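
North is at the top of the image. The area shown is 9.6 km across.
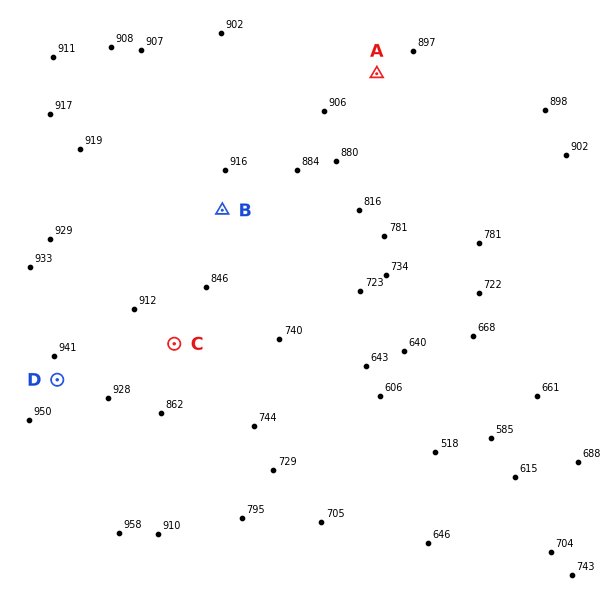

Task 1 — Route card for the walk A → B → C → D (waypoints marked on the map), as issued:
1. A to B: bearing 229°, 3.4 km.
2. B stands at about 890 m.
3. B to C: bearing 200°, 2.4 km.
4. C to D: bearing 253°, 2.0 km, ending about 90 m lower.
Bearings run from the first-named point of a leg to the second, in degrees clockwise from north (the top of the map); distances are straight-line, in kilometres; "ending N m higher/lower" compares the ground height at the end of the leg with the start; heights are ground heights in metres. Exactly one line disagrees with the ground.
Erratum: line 4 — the sense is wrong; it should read higher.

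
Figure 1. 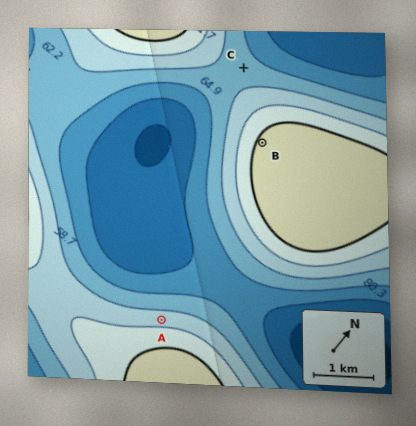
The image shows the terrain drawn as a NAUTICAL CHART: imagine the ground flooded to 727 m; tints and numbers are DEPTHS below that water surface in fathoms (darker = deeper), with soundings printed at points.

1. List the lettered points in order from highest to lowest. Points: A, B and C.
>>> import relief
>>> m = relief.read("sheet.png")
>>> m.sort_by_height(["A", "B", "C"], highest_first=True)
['B', 'A', 'C']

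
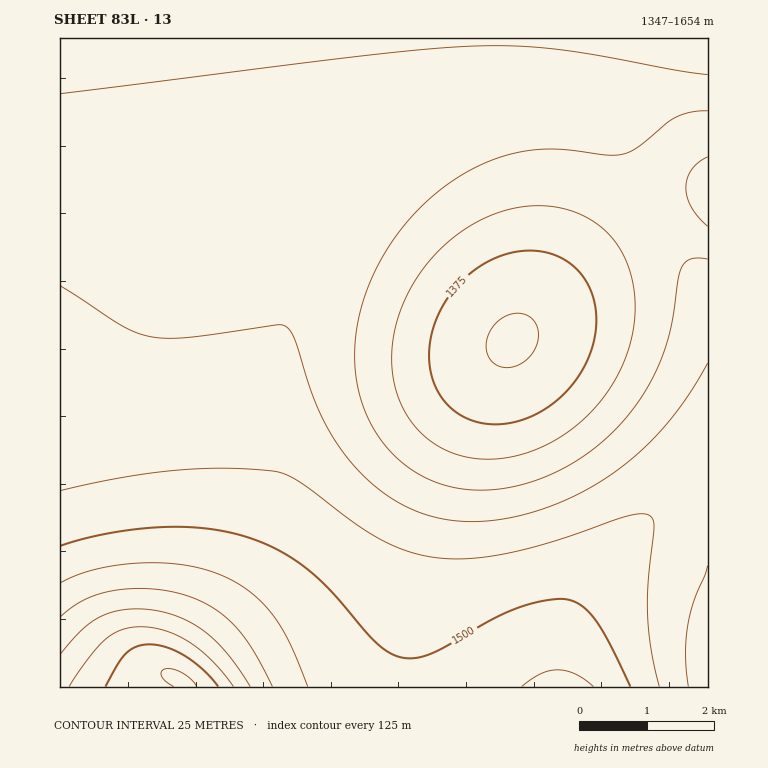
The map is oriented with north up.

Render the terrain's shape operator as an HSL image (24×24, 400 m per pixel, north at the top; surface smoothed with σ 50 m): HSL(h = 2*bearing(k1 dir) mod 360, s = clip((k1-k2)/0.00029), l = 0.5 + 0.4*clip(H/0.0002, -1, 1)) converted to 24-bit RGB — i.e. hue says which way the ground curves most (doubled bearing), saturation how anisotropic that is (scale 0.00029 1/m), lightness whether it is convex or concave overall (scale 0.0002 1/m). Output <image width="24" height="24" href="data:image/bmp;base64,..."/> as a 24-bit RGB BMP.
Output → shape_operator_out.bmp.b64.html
<image width="24" height="24" href="data:image/bmp;base64,Qk32BgAAAAAAADYAAAAoAAAAGAAAABgAAAABABgAAAAAAMAGAAATCwAAEwsAAAAAAAAAAAAAiX+VqXqgx2/Pnbb0zP/7geLjpit3kz6AiVqKe2iFdW+Ec3ODdHeDdXuDdICEc4eGcYx/dpZvnKhsqZ5noYJllW1mimlsgWxyeIaQfZSnjtHRmuW6yKVcsC1Dn0BvlFiHiGaMfG2Id3GFdXSEdXiDdnyDdoGEdYaCdIl8eo9zoKBwoZFrnX5plW9pjGtthGxza6GQbrWOd71tt6RWsVBCqEthnVp+lGaLi2yOgXCJe3OGeHWEd3iEd32Gd4CIeIWIeId/fIl3mZJ0nIhwmnttlG9sjm1xh252YqNzbaZgmqNaoX1WoGNZnWBpmGd8kmyGjXCLhnKJfnWHdnyNc4KVcoGYc32ZdnqYfHqVh36RlXt7moB0mHdxlG9xkG93jnF0aZZjfpRhkpJhk4BilHRllGtpkm11j3B+i3KEiHaIeoaOdYuUcoeWcIOWcX2Wc3iWe3eViXqVmXqZp3eNn3N9lHJ4kXF9pat0dYxof4tniYtojIVpjX1sjXZujHBwi3J4iXV+f4uDeo+LdZCRcYuSboWSbn6ScHeRd3ORhXaSlHaWoXWTr3KRpHKJk3SDwMN2eYZufodtg4dtiIZuiIFwiHxxiHhzh3V1i4d6fo97eI5/dI6GcI6NbYeNbX+MbneLcnGLgHONj3ORl3OPpnKPsXGRpXONzbp4e4RzfYRygIVyhIVyhYNzhn90hXx1hnt3i5N4gZJ3dY91cYx6bomAbIeGa4CFbHiEb3GDenGFiXKKkXKImHKGpnKJr3OP0516fYN1fYN1f4N1gYN1g4N2g4F3g393iIR4j5h1hpRzepBxb4pwbYZ2aoJ7aX9+anl9bHJ8c3B9gXGCinGAknF9mXJ7onN+zIB4fIRwe4NzfIN2foJ3gIJ4goF5goB5i4p4lJp0jJZygZBwdYlubINtaX5yaHt1aHh4anN3bnB2eXF5gXF3i3F1lHFymnRzqnpzbotkbodudYR2eYF5foF7gIF7gYB7jIp5m5p0lJdxiZFvfYlucYFsaXtrZ3duZnVwZ3Nya3Jyc3BwenJxhHRwj3dwl3tynH90XZ2AapGKdIeHeoGBfX99f4B9gIB9iod6nJR0mJRykpFwhopueYFtbnpraHVrZXNtZXFtZ3FtbHJtdndvgHtwin9wk4NxmYZzXYywZnaYcnSIe3qBfn5/f39+gIB+hYN8nI52moxzlIlxi4VvgoFvdXltanRrZ3FsZXFtZXFsaHNrbndren5uh4dvkItxl490c1amf2WQgXKFgHqBf35+gH9+gIB+gYB+mod4nIV0l4Jyj35whXpwe3ZwcXNvanFvZnJvZXNvZnVtaXlrcn9sfYduiI9xj5Z2kFV/h2h9gnZ+gHx+f39+f4B/f4B/gIB/kIF7nn92mntzk3ZyinNxgHFzd3F1bnB0aXJ0Z3Z0Z3hyaHxva4Fscoltd5Rwd6F5h2Vtg3V5gHx9gH5+f39/f4B/f4B/f4B/g39+nXp3nHV1l3N3kHJ5h3J8f3F+c296bHF5aXZ6aHx6aYB3aodzapRybKh5b8CQgnh4gH19gH9/f39/f4B/f4B/f4B/f4B/f4B/jnt9nnZ9m3R/lnOCj3KFiHGIenCDbm6AbHWAa36CaoaAaZB7ZqV3Y8B4XtJ7gH9+gH9/f39/f4B/f4B/f4B/f4B/f4B/f4B/gX9/lnqCnnaHm3SKlnOOj3KRgXGMdG+IbnSHbX6IbYyKa5l+ZbBsZsVYccM8f39/f39/f39/f4B/f4B/f4B/f4B/f4B/f4B/f4B/gn+AmHmJnnaRm3WWk3OXh3KTenGQcHKPcH6OcpGQcpl9fqlporRRnXU1f39/f39/f4B/f4B/f4B/f4B/f4B/f4B/f4B/f4B/f4B/gn+AlHqOnXealnabi3WYgHSWdXOUdH2TeIuRfZGCmZh2o25doUVlf39/f39/f4B/f4B/f4B/f4B/f4B/f4B/f4B/f4B/f4B/f4B/gH+Ain2Kk3mYjnebhHeZe3aYeHuWfISTg4aPk4CPoG6ZnVuvf39/f4B/f4B/f4B/f4B/f4B/f4B/f4B/f4B/f4B/f4B/f4B/f4B/f4B/gH+BhH2Ig3uPf3qTe3uUfYCSgX+PjHuRjHOafHClf4B/f4B/f4B/f4B/f4B/f4B/f4B/f4B/f4B/f4B/f4B/f4B/f4B/f4B/f4B/f4CAf4CAf4GBf4GCgIGDf3+Gfn2LenuReH6Xf4B/f4B/f4B/f4B/f4B/f4B/f4B/f4B/f4B/f4B/f4B/f4B/f4B/f4B/f4CAf4CAf4GAf4KBfoSDfoWGfYaIfIaMeoeQeYaT"/>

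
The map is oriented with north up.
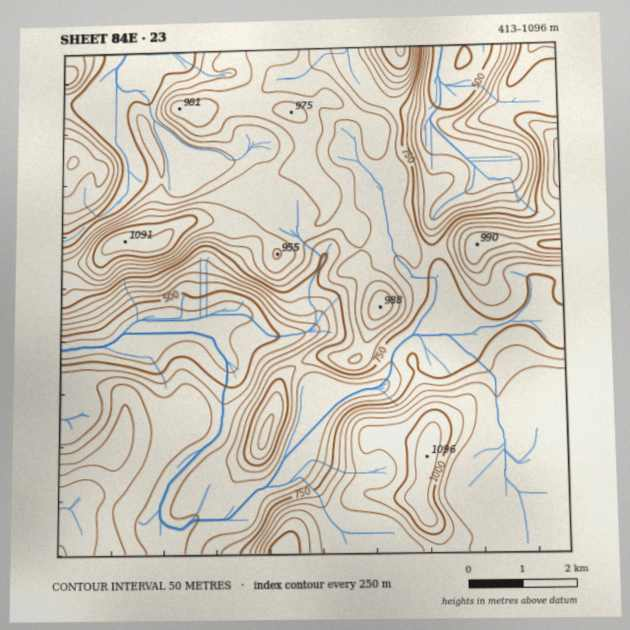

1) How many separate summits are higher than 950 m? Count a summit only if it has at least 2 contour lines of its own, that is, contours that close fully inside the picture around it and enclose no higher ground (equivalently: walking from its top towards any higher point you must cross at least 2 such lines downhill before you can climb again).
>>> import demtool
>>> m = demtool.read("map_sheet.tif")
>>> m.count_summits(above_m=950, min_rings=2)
3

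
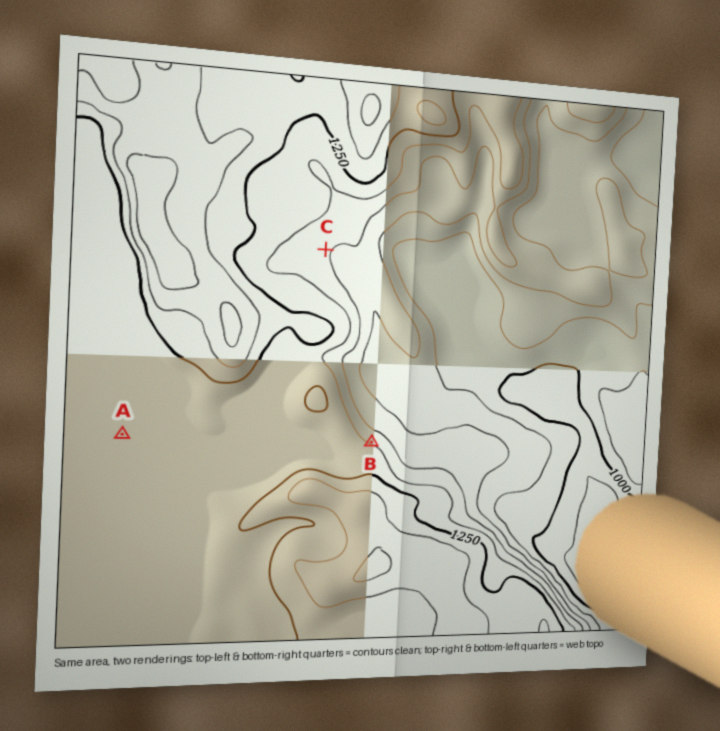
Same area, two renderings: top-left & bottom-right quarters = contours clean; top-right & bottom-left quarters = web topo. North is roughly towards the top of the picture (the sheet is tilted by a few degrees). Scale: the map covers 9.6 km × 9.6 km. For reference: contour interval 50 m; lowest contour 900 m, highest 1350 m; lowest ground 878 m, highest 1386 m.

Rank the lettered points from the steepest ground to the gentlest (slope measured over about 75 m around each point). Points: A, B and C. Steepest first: B C A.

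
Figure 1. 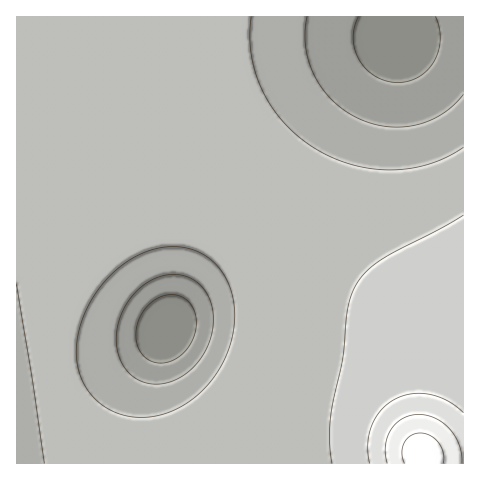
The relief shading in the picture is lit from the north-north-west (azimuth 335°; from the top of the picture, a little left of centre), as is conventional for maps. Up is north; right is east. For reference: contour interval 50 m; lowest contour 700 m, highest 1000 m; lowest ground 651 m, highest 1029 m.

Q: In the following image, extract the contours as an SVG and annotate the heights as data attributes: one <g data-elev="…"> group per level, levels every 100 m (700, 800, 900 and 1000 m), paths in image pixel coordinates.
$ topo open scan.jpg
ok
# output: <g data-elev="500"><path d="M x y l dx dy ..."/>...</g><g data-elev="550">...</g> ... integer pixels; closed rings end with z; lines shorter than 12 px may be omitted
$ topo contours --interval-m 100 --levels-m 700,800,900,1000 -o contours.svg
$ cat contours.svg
<g data-elev="700"><path d="M160 363l-12-3-8-9-4-12 1-14 6-13 10-11 12-6 13 0 9 5 6 8 3 12-1 13-5 11-9 11-10 6z"/><path d="M436 17l3 10 1 12-1 11-5 11-7 9-8 7-10 4-11 2-12-2-10-4-9-8-7-8-5-11-2-11 1-12 4-10"/></g><g data-elev="800"><path d="M132 417l-15-4-14-7-11-10-9-13-5-15-2-15 2-17 5-17 8-18 12-17 13-14 15-11 16-8 17-4 16 0 15 3 12 7 10 9 8 11 6 13 3 15 1 15-2 15-5 16-7 16-10 13-10 12-13 10-14 8-14 5-14 2z"/><path d="M17 284l27 179"/><path d="M463 147l-16 10-17 7-19 4-20 2-20-1-20-5-18-6-18-10-16-11-15-14-12-15-9-17-7-17-5-19-1-19 1-19"/></g><g data-elev="900"><path d="M463 413l-16-12-17-7-19 0-16 5-14 12-9 15-4 19 2 18"/></g><g data-elev="1000"><path d="M443 463l0-10-5-11-8-7-10-2-9 3-7 6-2 11 2 10"/></g>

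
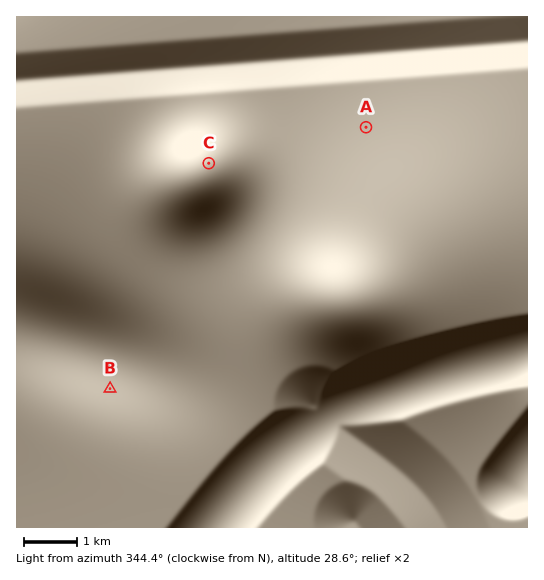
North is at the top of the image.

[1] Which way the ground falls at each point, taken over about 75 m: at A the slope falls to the N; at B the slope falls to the N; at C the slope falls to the NE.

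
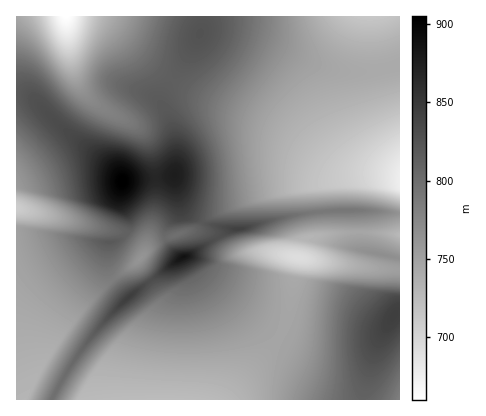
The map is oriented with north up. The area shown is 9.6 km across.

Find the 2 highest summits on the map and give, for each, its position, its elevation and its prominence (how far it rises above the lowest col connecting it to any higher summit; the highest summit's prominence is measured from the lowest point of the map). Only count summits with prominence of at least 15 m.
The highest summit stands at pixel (122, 182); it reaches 905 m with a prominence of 245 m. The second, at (184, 256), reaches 887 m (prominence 67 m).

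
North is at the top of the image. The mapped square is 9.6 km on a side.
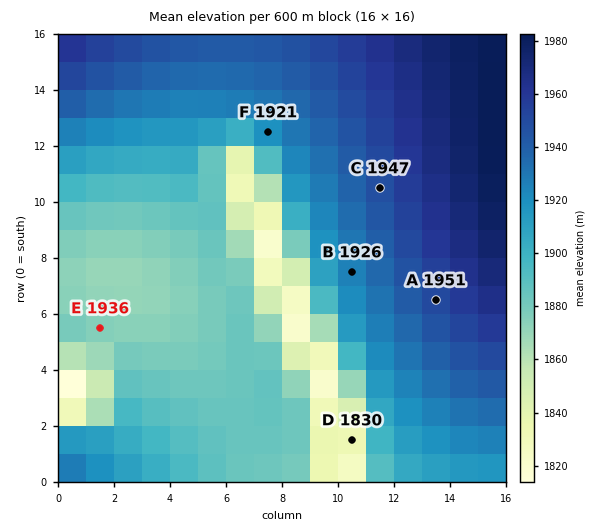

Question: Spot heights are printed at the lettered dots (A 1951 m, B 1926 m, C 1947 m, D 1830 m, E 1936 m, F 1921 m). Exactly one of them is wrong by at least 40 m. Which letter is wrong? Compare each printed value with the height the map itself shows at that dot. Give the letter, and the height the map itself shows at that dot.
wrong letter E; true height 1876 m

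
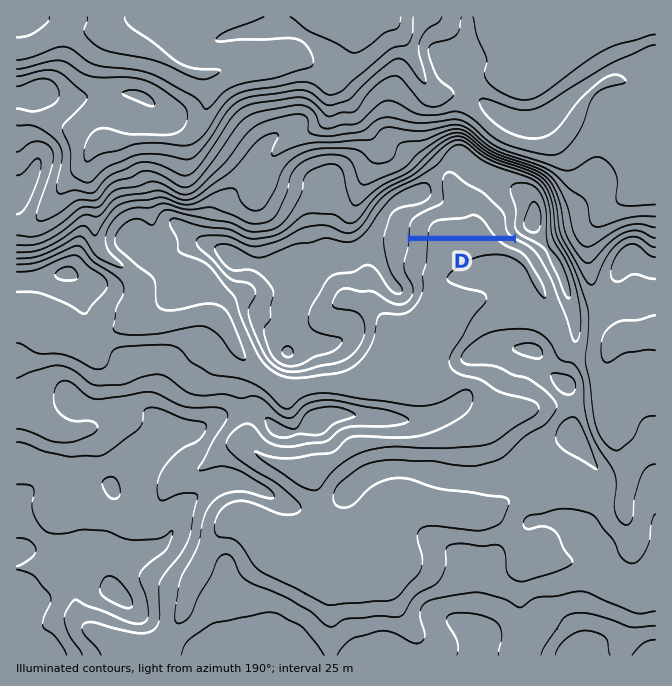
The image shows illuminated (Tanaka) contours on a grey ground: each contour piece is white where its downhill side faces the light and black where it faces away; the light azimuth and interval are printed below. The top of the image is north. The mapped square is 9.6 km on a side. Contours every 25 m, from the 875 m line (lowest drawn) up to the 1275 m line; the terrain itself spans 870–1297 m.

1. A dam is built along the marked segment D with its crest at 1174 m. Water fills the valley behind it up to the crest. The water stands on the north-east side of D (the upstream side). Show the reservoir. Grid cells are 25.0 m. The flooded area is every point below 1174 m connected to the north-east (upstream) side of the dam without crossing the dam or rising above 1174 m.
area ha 82.7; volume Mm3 13.63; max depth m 29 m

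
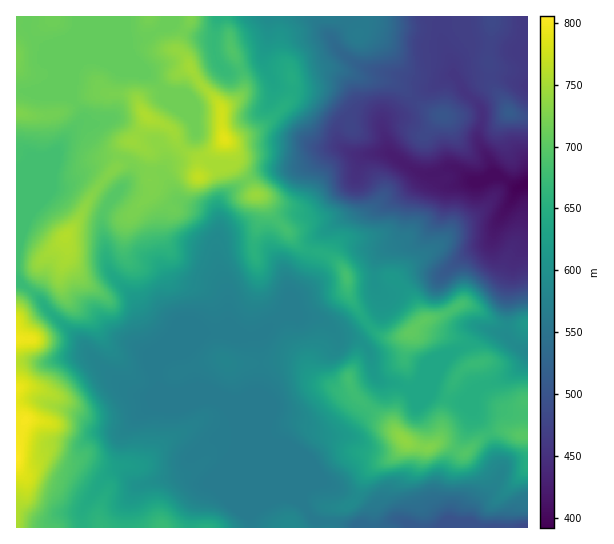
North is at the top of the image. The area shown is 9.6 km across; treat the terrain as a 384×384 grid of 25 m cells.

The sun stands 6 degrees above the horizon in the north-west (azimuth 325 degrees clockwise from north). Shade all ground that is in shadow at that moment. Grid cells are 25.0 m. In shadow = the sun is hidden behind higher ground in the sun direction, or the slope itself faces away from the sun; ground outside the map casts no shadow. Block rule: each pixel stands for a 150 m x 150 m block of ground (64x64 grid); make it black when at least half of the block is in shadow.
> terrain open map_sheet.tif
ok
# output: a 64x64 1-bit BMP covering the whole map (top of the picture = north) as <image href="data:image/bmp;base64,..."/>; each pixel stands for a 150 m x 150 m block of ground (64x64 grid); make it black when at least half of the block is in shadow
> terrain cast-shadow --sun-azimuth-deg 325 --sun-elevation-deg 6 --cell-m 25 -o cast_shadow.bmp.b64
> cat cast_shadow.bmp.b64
<image width="64" height="64" href="data:image/bmp;base64,Qk0+AgAAAAAAAD4AAAAoAAAAQAAAAEAAAAABAAEAAAAAAAACAAATCwAAEwsAAAIAAAAAAAAA////AAAAAAB4AAAAAHD//34AAAAA9///fwAAAAAz//4/AAAAAB///z+AAAAAH//7P8AAAAAP//sewAAAAA///R5gAAAAB//8D4AAAAAB/v4HgAAAAABMfweQAAAAAAA/B/AAAAAAAAAH8AAAAAAAAAHgAAAAAAAAAYAAAAAAAAAAAAAAAAAAAAAAAAAAAAAAAAAAAAAAAAAAAAAAAAAAAB8AAAAAAAAAfwAAAAAAOAD/IAAAAAB8AP9hAAAAAHwAH/8AAAAAHAAB/wAAAAAB8AP+AAAAAAfwA/4AAAAAA+AAfAAAAAABgADAAAAAEAAAAMDAAYAwAAAAAcABwDAAAAAwzAGAABgAAHAfgcAAHgAAYA/BwAAPAADgB8DAAAeAAGMP4AAAA4AAY5/wAAABgABhH/AAAAAAAGAP84AAAAAAYAP3wAAAAABgA+eAAAAAADAD4AAAAAAAGAPwAAAAAAAMAfjgAAAAAAAAH/jAAAAAAAAP/+AcAAAAAAf/4BwAAAAAM//wDAAAAAAH/8AAwwAAAAH/wADHAAAAGP/AAMcAAAA+f8AAAAAAAB4/4AAAAAAADh/sAAAAAAAGB/wAAAAAAAAA4AAAAAAAAAAAAAAAAAAAAAwAAAAAAAAAHAAAAAAAAAAAAAAAAAAAAAAAAAAAAwAAAIAAAAADAAAAAAAAAAEAAAAAAA=="/>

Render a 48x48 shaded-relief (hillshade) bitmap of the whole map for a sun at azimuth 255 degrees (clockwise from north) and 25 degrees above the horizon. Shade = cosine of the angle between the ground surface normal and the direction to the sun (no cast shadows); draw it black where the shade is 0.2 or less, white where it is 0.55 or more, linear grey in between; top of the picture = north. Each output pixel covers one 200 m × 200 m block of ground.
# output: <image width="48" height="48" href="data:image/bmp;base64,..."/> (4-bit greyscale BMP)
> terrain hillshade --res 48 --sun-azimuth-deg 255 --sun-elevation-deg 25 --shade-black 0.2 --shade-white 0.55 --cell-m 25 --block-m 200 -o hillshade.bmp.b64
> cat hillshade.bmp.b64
<image width="48" height="48" href="data:image/bmp;base64,Qk32BAAAAAAAAHYAAAAoAAAAMAAAADAAAAABAAQAAAAAAIAEAAATCwAAEwsAABAAAAAAAAAAAAAAABEREQAiIiIAMzMzAERERABVVVUAZmZmAHd3dwCIiIgAmZmZAKqqqgC7u7sAzMzMAN3d3QDu7u4A////AEZ4Z5qImqlmd1NIqql4qpmqmKuZqry7qmZnd5mHiqhUZ2Z5qqmKu6iZibuYq83Ku4ZWd4mHiqdVeIiaqpmrqqqJmaqZq83KmZZGdnmGeZdniZmqqqmqqrypqqmru8u7qZZFd2eHeYh4mZqqqqqqq97Jm8qb26mc3nZVZ3Z4mYd5mZmqqqqqve7cusya3IZ7/1ZlV3VXiId5mZmaqqqr3tzN7Lupu3Rr/2Z2RWQ2mYiJmZmaqqq83cvO/8qYiYV97neHQ0NHmZmZmZmaqqvMu7zv/YaIZomsy4iHQjNHiZmZmZmaqqu7vM3/2UaZZoq7qodlREI2iZmaqZmaqqu83e3Lpke6d5u7qnZ4dBA3iZmZqZmqqqvN7tyoh2i6iKu6qneHQAFomZqqqqqqqrzd7cp2iYmrqZqqqnZUEASJmZqqqqqpqr3d3LhGq6qruZmZmVRDEDeamZqqqqqZqrzLq7dIzKiby5mXd1QzI2mqmJqqqqqZmry5irlq7aeau6l1RIdBJYuoiZqqqqmZmrupibqc/rmJqqlkVpcgBauYiZmaqqmZqqqpmavf/bmHiIZWmnQAObqImZmZqqqqqqqqmr3szbmHZmeJvCAEvJiYeYiZqqqqqamqq9+4nNuHZoh2qwBN6nmmWIiaqqqqqZmrzvx2m8t3mXMDihO/yJpzWImZmZmrqYms7+hHqrc3yjADiZzuqZY0mYmZmZq8uHm879ZIqoQnySAVif7cqWJJuYiIiZrOx3rM39U4qWM3qDFHmf67qEJ8uImXeJvvtnvc3ZNHmHVWd1Romf7KpzOcmJqWaJvvp5zbuWRniIh3VVWJme3LpzSsmZl1aJzuqbyYiGZ3iIiIU0aKqczcp0a8qZmGZ5z/uspmeIdneId4YzWKqbvMuFe8qZqXZYz/y6dmZmZnd3dXdUV5qqq7unerqZqoZH3/ynZ2VERnd3dVdmd4qqqrvKeLupmYdp7+t1REIjV4dmZWd3iImqqqvLl6u6mbqIztkwA0ISabhVZ4iImYiaqqu7uZu6mt2YmpUAFWQjerhVeZmJqZmaqqu7u5qqq8uZqFEANmZFeZdnmpmqmrqZmqu7uqq6qruqqVEBNWZmeYibypq6isqaqqu7u7upqqm8tzIRJFZomYm9ypqojLmaqqq6q8qZqojPpCIRJXZ6qHnNypqHrKqqqpmqqru6qGjegzRDNnV6l3rMu7p3rcqqmZmaqr3ZdnrecjV3VVRol4q7zLl2nuqImZmaqr23eJrtczSJhURGiJq7u6hmrshZmZmrqquXiqzZVUNpl0RFiZq6mZh5zJdpmaqqqZmZq7yTWGNqp0RWiZmZiZibuoiJmZqqmZmazLkzimR7pTVniIiZiJmrqZmYmZqqmaqrvLYmqlWbhEZmiZmYiZmrqYmYmaqqqqqru5Q4uDWadVVpuph2eZqqqYmYmaqqqqqrunVZtjWJdmaMyohleZqqqZmZqqmaqqqqqZdplTaJh2esuYdVeJqqupiJqqmaqqq6mqhGdEeJh4mqqYdVeZqquoiA=="/>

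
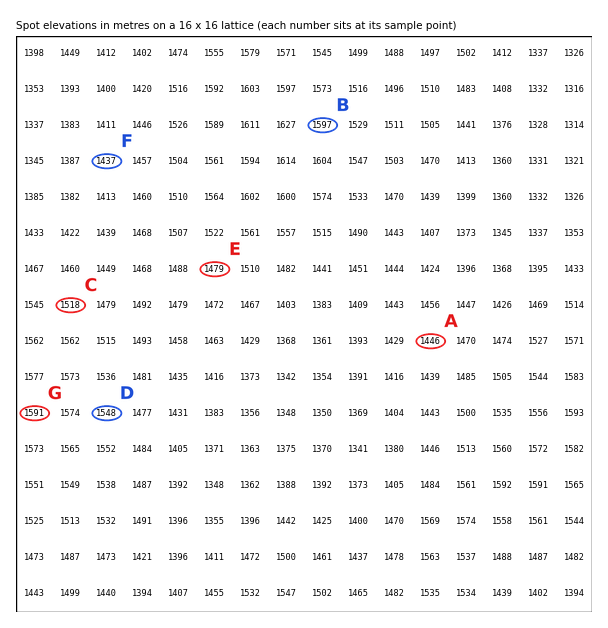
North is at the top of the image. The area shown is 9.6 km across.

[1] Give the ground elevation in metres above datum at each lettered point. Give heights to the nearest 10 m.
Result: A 1450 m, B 1600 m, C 1520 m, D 1550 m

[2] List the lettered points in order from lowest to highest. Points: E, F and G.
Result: F E G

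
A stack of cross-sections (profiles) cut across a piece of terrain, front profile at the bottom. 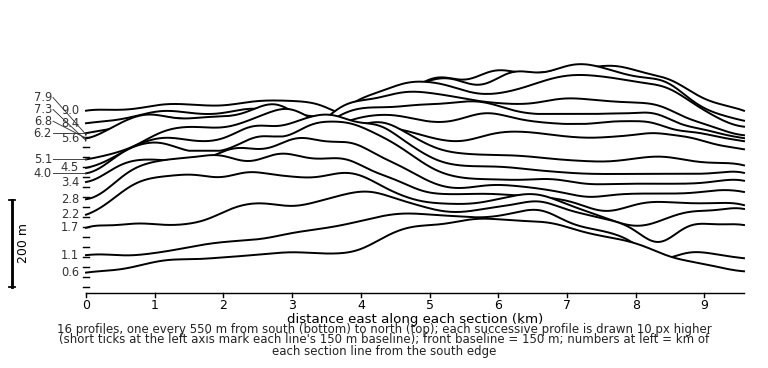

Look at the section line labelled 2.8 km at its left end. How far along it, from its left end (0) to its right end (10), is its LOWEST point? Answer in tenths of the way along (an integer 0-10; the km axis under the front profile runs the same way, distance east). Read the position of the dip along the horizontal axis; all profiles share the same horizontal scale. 8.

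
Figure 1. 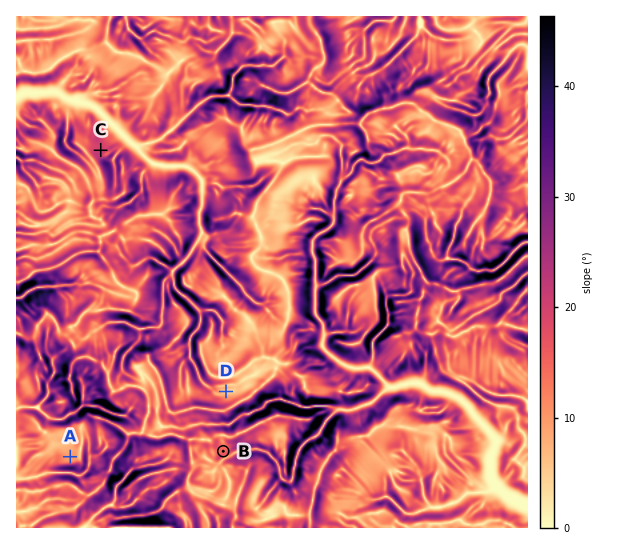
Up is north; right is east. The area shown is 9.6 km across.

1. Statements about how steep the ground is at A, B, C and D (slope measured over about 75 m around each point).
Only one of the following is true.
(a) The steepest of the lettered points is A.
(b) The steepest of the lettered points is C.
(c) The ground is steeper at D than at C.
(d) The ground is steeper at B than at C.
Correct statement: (b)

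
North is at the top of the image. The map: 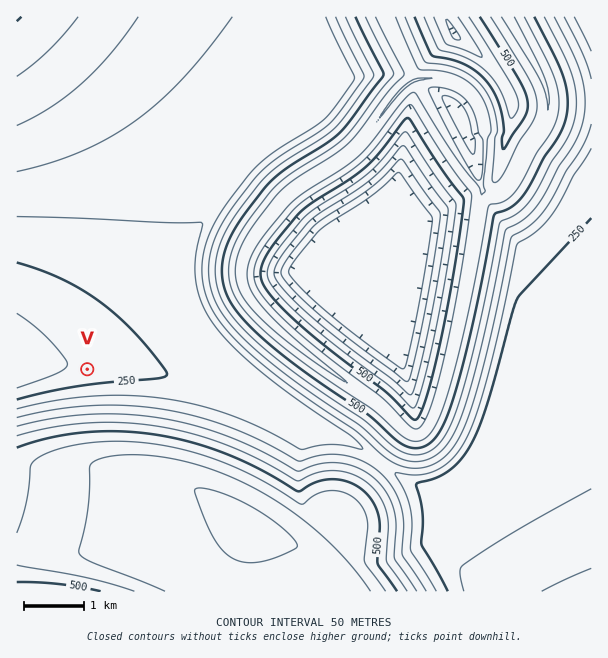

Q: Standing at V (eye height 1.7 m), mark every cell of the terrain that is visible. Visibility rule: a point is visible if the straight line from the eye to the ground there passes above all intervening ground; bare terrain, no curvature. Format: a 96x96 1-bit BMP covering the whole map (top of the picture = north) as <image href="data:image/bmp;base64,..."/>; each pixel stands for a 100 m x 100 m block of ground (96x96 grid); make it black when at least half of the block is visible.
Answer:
<image width="96" height="96" href="data:image/bmp;base64,Qk2+BAAAAAAAAD4AAAAoAAAAYAAAAGAAAAABAAEAAAAAAIAEAAATCwAAEwsAAAIAAAAAAAAA////AAAAAAAAAAAAAAAAAAAAAAAAAAAAAAAAAAAAAAAAAAAAAAAAAAAAAAAAAAAAAAAAAAAAAAAAAAAAAAAAAAAAAAAAAAAAAAAAAAAAAAAAAAAAAAAAAAAAAAAAAAAAAAAAAAAAAAAAAAAAAAAAAAAAAAAAAAAAAAAAAAAAAAAAAAAAAAAAAAAAAAAAAAAAAAAAAAAAAAAAAAAAAAAAAAAAAAAAAAAAAAAAAAAAAAAAAAAAAAAAAAAAAAAAAAAAAAAAAAAAAAAAAAAAAAAAAAAAAAAAAAAAAAAAAAAAAAAAAAAAAAAAAAAAAAAAAAAAAAAAAAAAAAAAAAAAAAAAAAAAAAAAAAAAAAAAAAAAAAAAAAAAAAAAAAAAAAAAAAAAAAAAAAAAAAAAAAAAAAAAA4AAAAAAH//AAAAAB8AAAAD////gAAAAH4AAAAD////gAAAAPwAAAAD////gAAAA/gAAAAD////AAAAD/AAAAAD///+AAAAP+AAAAAD///8AAAA/8AAAAAD///4AAAD/wAAAAAD///gAAAP/gAAAAAA///AAAA//AAAAAAAP/8AAAB/8AAAAAAAB/wAAAH/4AAAAAAAB//AAAP/gAAAAAAD///gAA//AAAAAAAD///gAB/+AAAAAAAD///AAD/8AAAAAAAD///AAH/wAAAAAAAD///AAP/gAAAAAAAD///AAf/AAAAAAAAD//+AAf+AAAAAAAAD//+AA/8AAAAAAAAD//+AB/4AAAAAAAAD//+AB/wAAAAAAAAD//+AD/gAAAAAAAAD//+AD/gAAAAAAAAD//+AD/AAAAAAAAAD//+AD/AAAAAAAAAD//+AD/AAAAAAAAAD//8AD/AAAAAAAAAD//8AD/AAAAAAAAAD//8AD/AAAAAAAAAD//8AD/AAAAAAAAAD//8AB/AAAAAAAAAD//8AB/gAAAAAAAAD//8AB/gAAAAAAAAD//8AA/wAAAAAAAAD//8AA/wAAAAAAAAD//4AAfAAAAAAAAAD//4AAOAAAAAAAAAD//4AAEAAAAAAAAAD//4AAAAAAAAAAAAD//4AAAAAAAAAAAAD//4AAAAAAAAAAAAD//4AAAAAAAAAAAAD//4AAAAAAAAAAAAD//wAAAAAAAAAAAAD//wAAAAAAAAAAAAD//wAAAAAAAAAAAAD//wAAAAAAAAAAAAD//wAAAAAAAAAAAAD//wAAAAAAAAAAAAD//wAAAAAAAAAAAAD//wAAAAAAAAAAAAD//wAAAAAAAAAAAAD//gAAAAAAAAAAAAD//gAAAAAAAAAAAAD//gAAAAAAAAAAAAD//gAAAAAAAAAAAAD//gAAAAAAAAAAAAD//gAAAAAAAAAAAAD//gAAAAAAAAAAAAD//gAAAAAAAAAAAAD//AAAAAAAAAAAAAD//AAAAAAAAAAAAAD//AAAAAAAAAAAAAD//AAAAAAAAAAAAAD//AAAAAAAAAAAAAD//AAAAAAAfAAAAAD/+AAAAAAA/gAAAAD/+AAAAAAA/AAAAAD/+AAAAAAB/AAAAAA="/>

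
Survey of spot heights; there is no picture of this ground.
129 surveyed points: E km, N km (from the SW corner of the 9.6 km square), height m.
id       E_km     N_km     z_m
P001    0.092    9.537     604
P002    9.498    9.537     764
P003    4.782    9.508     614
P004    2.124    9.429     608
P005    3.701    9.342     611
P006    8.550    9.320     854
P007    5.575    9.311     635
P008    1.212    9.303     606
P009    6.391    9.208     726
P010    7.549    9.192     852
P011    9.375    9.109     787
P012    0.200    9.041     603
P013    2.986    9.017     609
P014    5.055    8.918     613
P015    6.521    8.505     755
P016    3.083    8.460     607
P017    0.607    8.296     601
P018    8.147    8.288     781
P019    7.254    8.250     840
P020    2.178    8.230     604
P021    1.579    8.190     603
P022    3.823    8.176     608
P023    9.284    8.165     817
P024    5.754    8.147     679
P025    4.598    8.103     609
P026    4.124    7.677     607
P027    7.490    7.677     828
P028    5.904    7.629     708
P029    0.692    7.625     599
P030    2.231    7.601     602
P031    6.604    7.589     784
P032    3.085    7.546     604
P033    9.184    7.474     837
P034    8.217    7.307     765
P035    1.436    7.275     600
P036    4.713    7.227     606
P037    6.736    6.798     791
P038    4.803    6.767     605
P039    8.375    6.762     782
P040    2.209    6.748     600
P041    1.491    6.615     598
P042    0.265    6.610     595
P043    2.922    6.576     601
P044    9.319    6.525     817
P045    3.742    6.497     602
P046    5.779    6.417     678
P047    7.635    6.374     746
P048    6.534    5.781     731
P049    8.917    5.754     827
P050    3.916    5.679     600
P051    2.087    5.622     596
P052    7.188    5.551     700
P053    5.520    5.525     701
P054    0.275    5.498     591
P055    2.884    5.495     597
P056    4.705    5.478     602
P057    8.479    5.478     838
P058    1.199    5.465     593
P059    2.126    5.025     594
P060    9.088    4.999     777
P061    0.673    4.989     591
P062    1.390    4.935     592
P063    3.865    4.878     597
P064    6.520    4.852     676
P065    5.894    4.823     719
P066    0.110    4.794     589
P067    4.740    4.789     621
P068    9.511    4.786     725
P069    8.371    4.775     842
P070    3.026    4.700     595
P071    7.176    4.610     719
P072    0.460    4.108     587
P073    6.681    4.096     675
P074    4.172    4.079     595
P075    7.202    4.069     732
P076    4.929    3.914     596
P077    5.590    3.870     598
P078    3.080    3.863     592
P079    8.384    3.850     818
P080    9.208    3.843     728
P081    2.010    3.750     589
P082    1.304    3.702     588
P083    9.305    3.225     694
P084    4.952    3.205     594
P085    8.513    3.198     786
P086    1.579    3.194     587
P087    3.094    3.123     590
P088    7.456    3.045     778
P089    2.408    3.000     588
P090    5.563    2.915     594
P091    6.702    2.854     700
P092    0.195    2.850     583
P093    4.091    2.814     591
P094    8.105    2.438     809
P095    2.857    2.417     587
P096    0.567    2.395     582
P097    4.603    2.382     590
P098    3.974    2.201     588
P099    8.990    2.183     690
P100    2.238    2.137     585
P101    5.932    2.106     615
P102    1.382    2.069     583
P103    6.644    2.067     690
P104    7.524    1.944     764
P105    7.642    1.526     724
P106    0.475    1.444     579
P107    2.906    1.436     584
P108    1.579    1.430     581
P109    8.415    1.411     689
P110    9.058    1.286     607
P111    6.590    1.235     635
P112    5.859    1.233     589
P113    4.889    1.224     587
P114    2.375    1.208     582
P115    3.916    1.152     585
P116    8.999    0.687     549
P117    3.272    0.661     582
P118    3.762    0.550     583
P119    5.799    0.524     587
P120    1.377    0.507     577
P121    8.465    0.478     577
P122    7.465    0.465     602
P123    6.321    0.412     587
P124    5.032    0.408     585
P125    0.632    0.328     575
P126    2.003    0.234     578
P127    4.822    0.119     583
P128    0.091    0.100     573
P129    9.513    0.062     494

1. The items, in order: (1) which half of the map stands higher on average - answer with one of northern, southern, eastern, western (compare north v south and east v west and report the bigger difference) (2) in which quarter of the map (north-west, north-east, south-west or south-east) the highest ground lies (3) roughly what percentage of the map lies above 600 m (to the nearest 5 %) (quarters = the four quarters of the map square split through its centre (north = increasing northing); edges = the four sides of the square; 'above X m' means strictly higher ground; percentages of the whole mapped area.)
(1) The eastern half stands higher on average than the western half.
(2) Look to the north-east quarter for the highest ground.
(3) Roughly 55 % of the ground is higher than 600 m.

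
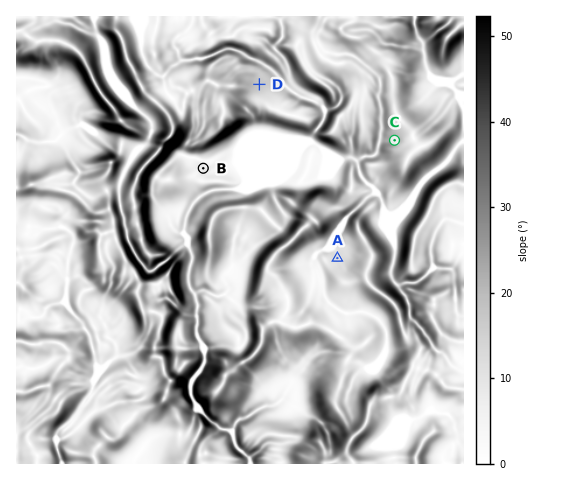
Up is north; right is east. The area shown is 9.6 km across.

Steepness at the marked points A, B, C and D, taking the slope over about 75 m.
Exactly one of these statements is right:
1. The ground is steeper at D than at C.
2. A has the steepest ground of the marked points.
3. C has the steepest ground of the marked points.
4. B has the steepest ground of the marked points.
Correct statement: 3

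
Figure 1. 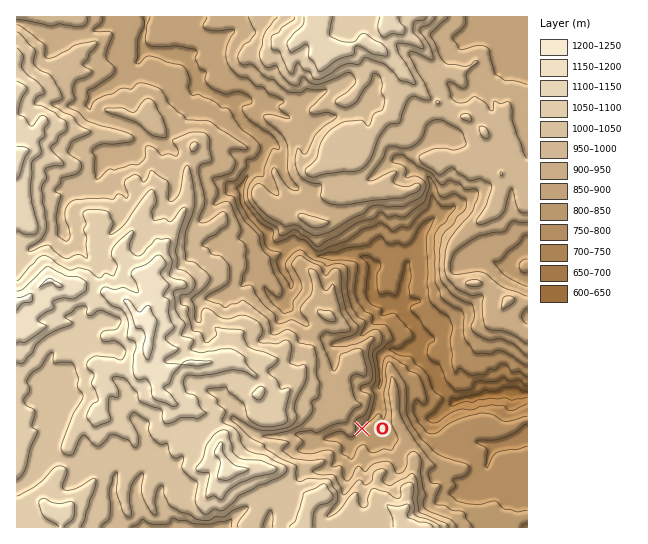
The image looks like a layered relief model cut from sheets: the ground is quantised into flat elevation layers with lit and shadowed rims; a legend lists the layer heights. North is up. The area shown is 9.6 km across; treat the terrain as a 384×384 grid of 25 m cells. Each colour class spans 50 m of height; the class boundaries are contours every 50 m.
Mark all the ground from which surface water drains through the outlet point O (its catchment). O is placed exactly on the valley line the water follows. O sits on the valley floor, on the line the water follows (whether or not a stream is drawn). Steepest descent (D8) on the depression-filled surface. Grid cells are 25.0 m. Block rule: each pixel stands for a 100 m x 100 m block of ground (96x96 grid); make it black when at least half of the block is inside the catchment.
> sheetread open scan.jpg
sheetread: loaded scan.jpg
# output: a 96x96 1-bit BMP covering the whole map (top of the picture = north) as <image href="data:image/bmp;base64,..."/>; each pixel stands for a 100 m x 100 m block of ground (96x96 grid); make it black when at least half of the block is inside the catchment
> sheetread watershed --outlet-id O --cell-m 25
<image width="96" height="96" href="data:image/bmp;base64,Qk2+BAAAAAAAAD4AAAAoAAAAYAAAAGAAAAABAAEAAAAAAIAEAAATCwAAEwsAAAIAAAAAAAAA////AAAAAAAAAAAAAAAD+AAAAAAAAAAAAAAD/AAAAAAAAAAAAAAD/AAAAAAAAAAAAAAB/gAAAAAAAAAAAAAB/gAAAAAAAAAAAAAB/gAAAAAAAAAAAAAP/wAAAAAAAAAAAAA//wAAAAAAAAAAAAA//wAAAAAAAAAAAAB//wAAAAAAAAAAAAD//wAAAAAAAAAAAP///wAAAAAAAAAAAf///4AAAAAAAAAAA////4AAAAAAAAAAA////4AAAAAAAAAAA////4AAAAAAAAAAA////8AAAAAAAAAAA////8AAAAAAAAAAB////4AAAAAAAAAAB////AAAAAAAAAAAB///+AAAAAAAAAAAH/wPAAAAAAAAAAAA//wAAAAAAAAAAAAH//wAAAAAAAAAAAAP//wAAAAAAAAAAAA///wAAAAAAAAAAAA///wAAAAAAAAAAAA///wAAAAAAAAAAAA///gAAAAAAAAAAAAH//AAAAAAAAAAAAAD/8AAAAAAAAAAAAAAAgAAAAAAAAAAAAAAAAAAAAAAAAAAAAAAAAAAAAAAAAAAAAAAAAAAAAAAAAAAAAAAAAAAAAAAAAAAAAAAAAAAAAAAAAAAAAAAAAAAAAAAAAAAAAAAAAAAAAAAAAAAAAAAAAAAAAAAAAAAAAAAAAAAAAAAAAAAAAAAAAAAAAAAAAAAAAAAAAAAAAAAAAAAAAAAAAAAAAAAAAAAAAAAAAAAAAAAAAAAAAAAAAAAAAAAAAAAAAAAAAAAAAAAAAAAAAAAAAAAAAAAAAAAAAAAAAAAAAAAAAAAAAAAAAAAAAAAAAAAAAAAAAAAAAAAAAAAAAAAAAAAAAAAAAAAAAAAAAAAAAAAAAAAAAAAAAAAAAAAAAAAAAAAAAAAAAAAAAAAAAAAAAAAAAAAAAAAAAAAAAAAAAAAAAAAAAAAAAAAAAAAAAAAAAAAAAAAAAAAAAAAAAAAAAAAAAAAAAAAAAAAAAAAAAAAAAAAAAAAAAAAAAAAAAAAAAAAAAAAAAAAAAAAAAAAAAAAAAAAAAAAAAAAAAAAAAAAAAAAAAAAAAAAAAAAAAAAAAAAAAAAAAAAAAAAAAAAAAAAAAAAAAAAAAAAAAAAAAAAAAAAAAAAAAAAAAAAAAAAAAAAAAAAAAAAAAAAAAAAAAAAAAAAAAAAAAAAAAAAAAAAAAAAAAAAAAAAAAAAAAAAAAAAAAAAAAAAAAAAAAAAAAAAAAAAAAAAAAAAAAAAAAAAAAAAAAAAAAAAAAAAAAAAAAAAAAAAAAAAAAAAAAAAAAAAAAAAAAAAAAAAAAAAAAAAAAAAAAAAAAAAAAAAAAAAAAAAAAAAAAAAAAAAAAAAAAAAAAAAAAAAAAAAAAAAAAAAAAAAAAAAAAAAAAAAAAAAAAAAAAAAAAAAAAAAAAAAAAAAAAAAAAAAAAAAAAAAAAAAAAAAAAAAAAAAAAAAAAAAAAAAAAAAAAAAAAAAAAAAAAAAAAAAAAAAAAAAAAAAAAAAAAAAAAAAAAAAAAAAAAAAAAAAAAAAAAAAAAAAAAAAAAAAAAAAAAA="/>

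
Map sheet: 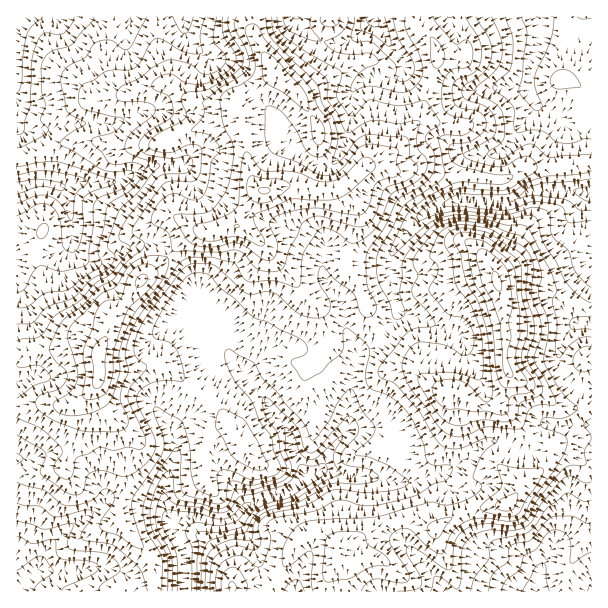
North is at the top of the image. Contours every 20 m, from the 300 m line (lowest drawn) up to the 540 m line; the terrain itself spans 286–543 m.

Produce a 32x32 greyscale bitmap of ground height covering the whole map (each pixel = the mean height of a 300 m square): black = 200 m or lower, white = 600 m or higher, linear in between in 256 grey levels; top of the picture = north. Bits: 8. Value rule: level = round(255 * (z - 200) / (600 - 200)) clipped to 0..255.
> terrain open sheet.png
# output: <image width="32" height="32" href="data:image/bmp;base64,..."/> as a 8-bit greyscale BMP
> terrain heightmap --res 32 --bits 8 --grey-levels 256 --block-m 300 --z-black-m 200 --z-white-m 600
<image width="32" height="32" href="data:image/bmp;base64,Qk02CAAAAAAAADYEAAAoAAAAIAAAACAAAAABAAgAAAAAAAAEAAATCwAAEwsAAAABAAAAAAAAAAAAAAEBAQACAgIAAwMDAAQEBAAFBQUABgYGAAcHBwAICAgACQkJAAoKCgALCwsADAwMAA0NDQAODg4ADw8PABAQEAAREREAEhISABMTEwAUFBQAFRUVABYWFgAXFxcAGBgYABkZGQAaGhoAGxsbABwcHAAdHR0AHh4eAB8fHwAgICAAISEhACIiIgAjIyMAJCQkACUlJQAmJiYAJycnACgoKAApKSkAKioqACsrKwAsLCwALS0tAC4uLgAvLy8AMDAwADExMQAyMjIAMzMzADQ0NAA1NTUANjY2ADc3NwA4ODgAOTk5ADo6OgA7OzsAPDw8AD09PQA+Pj4APz8/AEBAQABBQUEAQkJCAENDQwBEREQARUVFAEZGRgBHR0cASEhIAElJSQBKSkoAS0tLAExMTABNTU0ATk5OAE9PTwBQUFAAUVFRAFJSUgBTU1MAVFRUAFVVVQBWVlYAV1dXAFhYWABZWVkAWlpaAFtbWwBcXFwAXV1dAF5eXgBfX18AYGBgAGFhYQBiYmIAY2NjAGRkZABlZWUAZmZmAGdnZwBoaGgAaWlpAGpqagBra2sAbGxsAG1tbQBubm4Ab29vAHBwcABxcXEAcnJyAHNzcwB0dHQAdXV1AHZ2dgB3d3cAeHh4AHl5eQB6enoAe3t7AHx8fAB9fX0Afn5+AH9/fwCAgIAAgYGBAIKCggCDg4MAhISEAIWFhQCGhoYAh4eHAIiIiACJiYkAioqKAIuLiwCMjIwAjY2NAI6OjgCPj48AkJCQAJGRkQCSkpIAk5OTAJSUlACVlZUAlpaWAJeXlwCYmJgAmZmZAJqamgCbm5sAnJycAJ2dnQCenp4An5+fAKCgoAChoaEAoqKiAKOjowCkpKQApaWlAKampgCnp6cAqKioAKmpqQCqqqoAq6urAKysrACtra0Arq6uAK+vrwCwsLAAsbGxALKysgCzs7MAtLS0ALW1tQC2trYAt7e3ALi4uAC5ubkAurq6ALu7uwC8vLwAvb29AL6+vgC/v78AwMDAAMHBwQDCwsIAw8PDAMTExADFxcUAxsbGAMfHxwDIyMgAycnJAMrKygDLy8sAzMzMAM3NzQDOzs4Az8/PANDQ0ADR0dEA0tLSANPT0wDU1NQA1dXVANbW1gDX19cA2NjYANnZ2QDa2toA29vbANzc3ADd3d0A3t7eAN/f3wDg4OAA4eHhAOLi4gDj4+MA5OTkAOXl5QDm5uYA5+fnAOjo6ADp6ekA6urqAOvr6wDs7OwA7e3tAO7u7gDv7+8A8PDwAPHx8QDy8vIA8/PzAPT09AD19fUA9vb2APf39wD4+PgA+fn5APr6+gD7+/sA/Pz8AP39/QD+/v4A////ADtCSE1VXWFoVT1ljpGGiH+OmJaNiop+cXNlVkk/QEdDPz1GSU5YZG1VPWOCh4CIio6dnpuYjHt/eWlgVEZCSkpISFFdYGZxa0o9WGxydYaSkJ6empOEhpB8bWVaUkdKT1RYV2BvdnVcPD9ISVJxhI2SlZaVkYyTmop7dndqUk9VYmVraGt3cldBREtQQldtd3+GhoWIjZCSk5ScoIZlXV9ucXt/dHV0X1JmcWpUTklOY3R1c3R5gIaHjZikmnloand/jIZ9f35uWm54cHJ3bE5IVl9jbHN5fYSMlJ6fkHh4dX+NjImIiH9nbnp7goJwVltXbHJ1eH2EhomTkpGUioCAh4+TkpORhG5yfYCEfWlccGFicXZ5gI+WkY6RkpKMgoyTnKGioJJ6cHV8gYBzYGp2cGVwdnqIn6mmpaSWjIqCkp2orq2gh3Z3enx9eWtqeHp2bnd7hJixt7a1sKKakYiIj5irvqiMf31+e3dxbXZ9fnx2foeTprW4rbTCuJuHhIyOmKrArpSKhn13dHB0e3+Af3mAj5qjoqCgucmrjYWOkZWgrcCwj4WCenZ0dXd7foGCfX+HlJybl5y7x6eKgIyFi56ruLeXgXx5d3V3fH6ChYWAhISIj5CSnr/Jr494dniBjp+yuaiLfHh3d3yBhYuPioWNhICIlJuoxsqrinl1anN3hKCut6SFeXh9h4uNlZSKio2BgpKco7XQy6GFe3BkaWlwgpm4uJuBfomWnp6bkYySi3qBkJupw9fIooZxZWFkYGBwg56qpZmWm6Gwrp+SkZaLeH6SnK3Iz7mdfGphYmVaWW+Gk56lsby6ub+ypZiTmZR/coSdtL+xm4lvZGFgZVhUaoGVpK24v8XIvLCqoaGopo9zbICQjoN7eWpcWlJZTlRod4edrKuttsLIwbm3ubizm4JuX1tYVFReXFNHQEJBS1dgcoyenqSxwtXRycbDwripnIp4amlrZVJKR0JTT1FXYmpsfIiLn66/wr27sq27wbmvn4Z2cGttal5eXF1gYmlxeYOTmZOcqbu4sq+2ram5tq2Ygm1kWlhfVlRVUFlham91gJCeo6Wvu7Wxsr+ym6OjopWFgXhnUk9MSEtLWWFqcHV4gIubp7O9tbK3vaaOk5STlYl9d2ZQRERGSUdZZHJ5foKFjZuisrm2ucG0lYSIh4WKgm5fVEg/RUpLRVpmb3N5fYiOioeWqrrGvKWUhXx4c4CEdGZTRz9JTUxEWGFmbG1ueoB8d3+Xur6kkomEgXhuf42DemJNPURJSEFQVV1mZmdycmx2h6K4o4uCf3h0aHWFi4B5Y08+PkREO0RHU15iYWxrZXWOrK+PeYKMel9kfYh/eG1bSj08QkE="/>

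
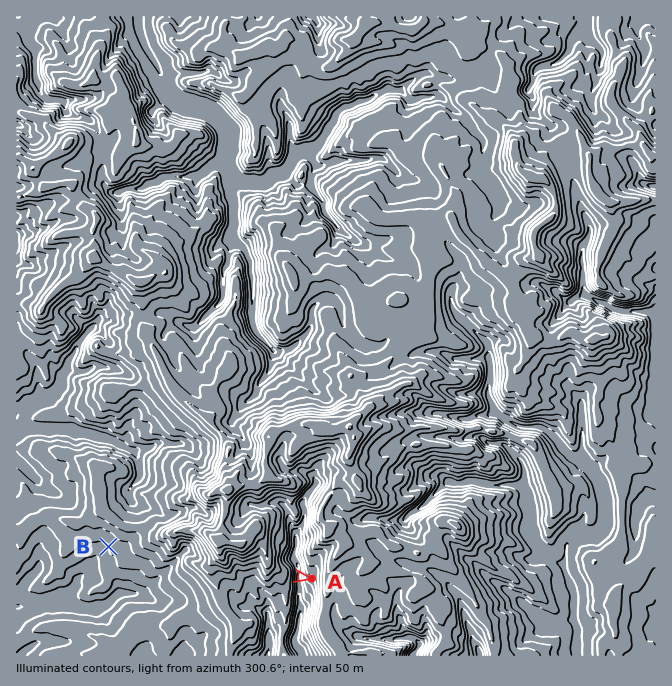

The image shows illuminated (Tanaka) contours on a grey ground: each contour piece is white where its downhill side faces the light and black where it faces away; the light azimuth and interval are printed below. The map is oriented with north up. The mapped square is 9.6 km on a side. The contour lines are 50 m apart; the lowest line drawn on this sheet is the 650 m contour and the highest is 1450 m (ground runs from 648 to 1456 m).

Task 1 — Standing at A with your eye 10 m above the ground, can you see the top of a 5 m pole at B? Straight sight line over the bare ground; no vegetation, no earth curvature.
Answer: no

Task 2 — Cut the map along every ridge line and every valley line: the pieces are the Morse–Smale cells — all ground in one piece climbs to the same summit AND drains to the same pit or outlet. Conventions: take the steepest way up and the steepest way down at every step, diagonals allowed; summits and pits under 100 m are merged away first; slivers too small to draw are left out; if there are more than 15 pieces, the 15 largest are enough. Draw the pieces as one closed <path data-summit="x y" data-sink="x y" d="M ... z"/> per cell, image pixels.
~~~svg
<path data-summit="350 427" data-sink="138 17" d="M137 16l-33 1 4 13-12 28-3 20 9 3 15-3 7 14 0 11-9 3-7 6 1 23-6 10 1 8-3 20 2 9 7 9 8 2 7-4 13 0 32-13 30 0 12-10 14-4 7 16-2 19 3 8-1 7 1 13-3 8 2 12-10 32 0 21-28 28-8 0-23-13-22 3-1 4 30 65 18 19 18 12 17 21 5 10-3 13 3 28 15-4 11 0 13-7-2-25 3-9 0-8 3-2 12-5 16-4 15 0 12 7 21-3 20-20-2-6-15-20 9 2 1-2-4-1 0-3 10 1 10-6 21-22 20-12 5-4 3-15 0-20 3-20-11-2-11-14-23-6-22-15-17-9-21-22-1-10-12-17 0-10 3-7 20-7 30 0 14-3 6 1 16 17 37 12 17-5 13-9 12-2 4-32-21-26-7-3-13-13-8-3 2-17-6-4-8 0-14 9-8 8-13-2-17 10-26 9-8 7-18 31-8 5-12 2-12 17-4 4-7 2-6-9-1-25-3-3-35-3-2-3 0-5-16-15-12-5-16-4-7-3-11-11-5-17-20-36z"/><path data-summit="350 427" data-sink="577 648" d="M437 279l-8 1-3 20 0 20-3 15-25 16-21 22-10 6-10-1-1 2 4 1 4 5-7 2 2-5-6 0 1 5 4 5 2-2-1 2 3 3 2-1-1 3 3 5 3 0-1 5-19 19 5 8-5 18 0 9 9 18-16-1-4 4-15 24-2 11 8 9 0 3 11 6 4 5 0-4 10-6 6 2 17-2 11 13 7 4 15 1 5 4 7 0 13-10 36 51 10 21 7 9 7 32 160 0 1-121-3 0-2 15-12 20-21 20-3 6-16-14-5-12 0-6 24-17 3-7 2-13-2-9 2-23-7-28 2-14-7-16-12-12-3-18 3-14-10-2-6 6-1 4-15-15-7-3-11 0-27-17-8-8-9-17-8-2-9 5-34-32-3-7 0-17z"/><path data-summit="350 427" data-sink="17 415" d="M140 314l-23 0-7 5-10 0-21 23-11 21-9 24-14 12-4-2-2-5-1-24-4-6-10-11-4-2-2 3-2 6 1 173 7 0 8-8 12-5 13 0 15 5 8 0 20-12 2-3 10 11 10 7 18 2 19 8 18-5 27 0 15 10 2-3 8-50 0-11-3-9 3-21-5-10-11-12-2-5-22-16-18-19-20-40z"/><path data-summit="352 40" data-sink="138 17" d="M470 16l-45 0-1 4-10 9-12 0-12-5-18-1-7 3-12 14-5 12-20 16-6 0-10-5-12-20-16-5 5-15-1-7-150 0 0 6 6 23 17 28 5 17 11 11 7 3 16 4 12 5 16 15 0 5 2 3 35 3 3 3 1 25 6 9 8-3 15-20 19-5 19-33 8-7 26-9 17-10 13 2 8-8 14-9 8 0 5 4 12 1 15 0 8-8 7-3 7 0 5-10 2-8-13-4-8 0-19-18 4 1 13-6 3-3z"/><path data-summit="350 427" data-sink="17 607" d="M102 508l-2 3-20 12-8 0-15-5-13 0-12 5-8 8-8 1 0 123 213 1 9-28-17-28-3-15-7-15 0-5 8-10 0-13-15-11-27 0-18 5-19-8-13 0-15-9z"/><path data-summit="532 177" data-sink="138 17" d="M485 68l-8 0-7 3-8 8-25-1-3 17 8 3 13 13 7 3 21 26-5 33-11 1-13 9-20 5-14-7-20-5-16-17-7-1-13 3-30 0-10 5-7 0-6 9 0 10 12 17 1 10 21 22 17 9 22 15 23 6 11 14 10 1 3-11 5-8 0-7-8-20-1-12 8-3 17 0 9 19 27 27 17 12 3 0 16-17 15-4-5-8 0-15 20-19 2-5 0-8-5-13-7-8-12-1-13-10-5-15 0-8 7-8-2-34-5-9-14 2-4-4-5-10 0-7z"/><path data-summit="94 257" data-sink="138 17" d="M74 141l-40 27-10-9-7-1-1 39 4 1 17-5 11-7 24-2 1 6 11 17 6 2 8 9-5 12 1 27 10 7 37 19 2 32 7 1 14-3 23 13 12-2 24-26 0-21 10-32-2-8 3-12-1-12 1-8-3-8 2-19-7-16-14 4-12 10-30 0-32 13-13 0-11 4-10-8-3-10 3-22-1-6-13 2z"/><path data-summit="532 177" data-sink="655 410" d="M605 246l-8 22-25-2-10-7-15-3-23 3-16 18 8 15-2 16 6 8 6 2 0 10 6 10 20 3 20-8 12 6 8 0 1 11 6 13 2 15-2 14 15 2 30 15 11 0 1-92-4-4-7-2-26 0-32-15-4-8 0-11 17-4 19 0 13 3 22 12 2-1 0-10-14-3-17-18z"/><path data-summit="350 427" data-sink="302 654" d="M268 476l-8 7-25 3-7 4-2 22-7 28 23 4 10-11 9 5 5 12 2 14 13 11 5 19 0 23-5 21 2 16 2 2 53 0 1-4-3-7-12-17 0-18 4-13 1-23 15-32-4-6-10-5-1-4-8-9 0-6 7-15-20-14-16 1z"/><path data-summit="532 177" data-sink="577 648" d="M452 218l-17 0-8 3-1 4 5 20 5 8 0 7-5 8-2 10 13 3 9 7 0 17 3 7 34 32 9-5 8 2 9 17 28 21 7 4 11 0 7 3 15 15 1-4 6-6 10 2 2-5 0-10-2-15-6-13 0-10-9-1-12-6-20 8-20-3-6-10 0-10-6-2-6-8 2-16-7-14-21-14-27-27z"/><path data-summit="350 427" data-sink="414 655" d="M347 543l-11 14-7 17-1 23-4 13 0 18 15 24 5 2 30-1 1 3 60 0 3-6 8-8 0-10-7-17 0-11-3-7-19-21-22-5-17-8-8 1-2-9-8-7z"/><path data-summit="350 427" data-sink="17 17" d="M104 16l-88 1 0 70 8 1 13-7 4 12 6 6 15 2 8 13 18 5 5 4 6 10 0 10 3 3 7-11-1-23 7-6 9-3 0-11-7-14-15 3-9-3 3-20 12-28z"/><path data-summit="94 257" data-sink="17 242" d="M72 184l-24 2-11 7-21 5 1 106 11 0 14 5 4-7 19-19 12-5 17-21-1-27 5-12-8-9-6-2-11-17z"/><path data-summit="350 427" data-sink="655 410" d="M607 393l-8 0-3 14 3 18 12 12 7 16-2 14 7 28-2 7 2 25-2 13-3 7-23 16-1 7 5 12 16 14 3-6 21-20 7-10 5-10 2-15 3-1 0-124-12-1-22-11z"/><path data-summit="94 257" data-sink="17 415" d="M95 258l-18 20-12 5-19 19-5 8-3 13-19 24 15 15 4 6 0 15 6 16 6-3 9-9 9-24 11-21 21-23 10 0 7-5 26 1-2-32-37-19z"/>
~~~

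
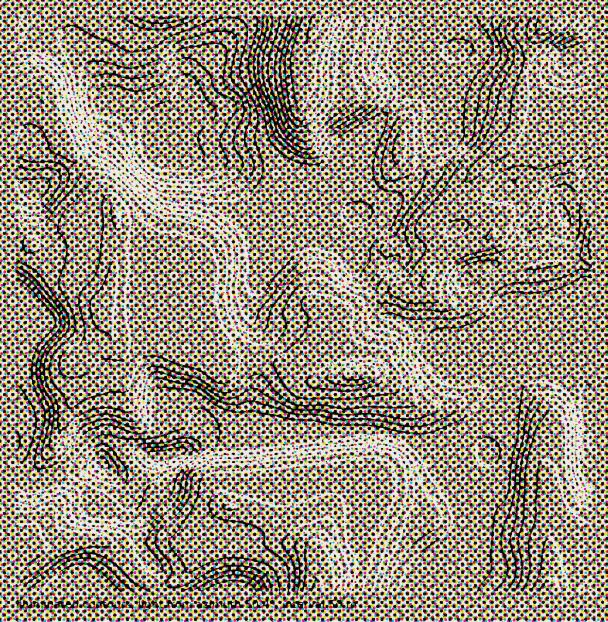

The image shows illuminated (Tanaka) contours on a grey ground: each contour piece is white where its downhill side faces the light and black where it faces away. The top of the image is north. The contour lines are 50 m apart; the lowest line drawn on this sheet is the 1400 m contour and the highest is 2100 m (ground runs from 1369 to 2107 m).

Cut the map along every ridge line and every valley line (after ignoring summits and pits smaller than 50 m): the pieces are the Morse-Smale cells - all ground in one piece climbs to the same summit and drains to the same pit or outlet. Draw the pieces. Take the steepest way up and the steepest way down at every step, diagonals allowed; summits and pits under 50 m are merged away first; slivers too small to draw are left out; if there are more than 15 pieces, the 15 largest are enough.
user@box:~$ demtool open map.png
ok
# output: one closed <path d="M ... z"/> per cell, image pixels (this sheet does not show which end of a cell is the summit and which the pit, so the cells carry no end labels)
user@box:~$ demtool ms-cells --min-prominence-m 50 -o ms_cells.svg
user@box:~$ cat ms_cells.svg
<path d="M116 100l-4 5 0 21-6 15-9 12-17 15 12 17 20 18 4 13-1 20-22-1-13-7-8-2-30 15-12 4 20 20 33 13 21 22-2 15 8 15 10 0 9-4 23 0 57 20 10 16 15-2 20 0 4-27-8-27 18-49-4-12 0-9 4-8-14-10-13-29-17-23-24-10-29-6-11-12 1-12-6 0z"/><path d="M530 318l-12 0-14 12-49 14-11 7 0 8 2 6 9 8 7 3 27 0 6 3 7 8 2 11-16 33 0 22-12 13-16 10 4 22 8 17 2 12-4 13-38 45-3 7 120 0 3-7 0-22 8-4 13-1 8-6 11-4 0-150-4-38-4-7-29-25-9-6z"/><path d="M317 16l-86 0-5 25-18 27-18 18 0 21-7 8-19 9-4 5 2 12 9 9 29 6 24 10 17 23 13 29 12 10 24-11 34 6 21-7 12-2-3-25 4-36 12-21 21-24-10-10-9-4-40-2-17-2-11-6-2-28 11-24z"/><path d="M381 432l-102 1-21 3-48-2-16 12-23 10-25 1-14 10 4 7 7 8 15 11 12 16 16 14 11 1 19-14 6-4 4 1-10 32-10 5-15 3-21-6-27 1-3 3 2 6 12 16-6 14 7 3 12 0 13-6 7-6 9-17 10-9 12-5 66 1 24 5 7 6 3-11 8-18 4-15 30-29 20-13 11-30-2-4z"/><path d="M395 434l-3 0-2 4-2 11-8 18-29 20-23 25-3 16-9 18 3 24-1 22 110 0 42-52 4-13-2-12-8-17-4-25-4-9-9-8-10-6z"/><path d="M363 214l-18 2-21 7-34-6-15 6-9 7-2 6 0 9 4 12-18 49 8 27-3 27 30 6 24 14 33-3-6-1-4-4-6-16 0-14 6-19 19-15 25-11-9-16-15-17-3-28 3-14 2 23 2 7 6 6 9 4 19 0 6-4-2-7-4-5 0-4-8-8 0-3-13-14z"/><path d="M375 298l-24 10-19 15-6 19 0 14 5 13 5 7 36-3 12 6 12 14 0 27-5 14 52 18 13 12 5 11 15-9 12-13 0-22 14-27 0-17-7-8-6-3-27 0-7-3-9-8-2-11-22-24-30-14-8 0z"/><path d="M152 326l-23 0-20 4 9 21 3 32 7 27 0 10-7 18 0 6 9 20 4 2 12-9 25-1 23-10 16-12 36 2 4-5 2-24 4-18-2-29-20 0-15 2-10-16z"/><path d="M548 16l-121 1-1 7 2 8 12 11 16 8-12 11-4 6 0 70-16 23-4 13 18 7 15 11 6 0 11-16 41-39 7-17 4-36 8-36 6-13 12-14z"/><path d="M29 244l-13 1 0 67 5 1 7 5-12 26 0 123 4 9 7 5 5-2 4-9 16-23 15-31 6-17 1-36 22-18 8-15-2-10 0-11 2-9-21-22-33-13z"/><path d="M509 144l-5 0-21 19-13 13-11 16-6 0-15-11-18-7-5 8-26 23-9 5-20 3 9 4 9 8 4 9 8 8 0 4 6 9 0 3-6 4-24-2-11-11-5-22-1 9 3 28 15 17 10 17 13-8 24 0 6-2 7-7 9-15 11-10 41-18 5-5 6-12 30-29 9-19 2-21-18-1z"/><path d="M230 16l-152 0-5 25 31 55 6 4 6 0 43 27 20-9 11-11 0-21 18-18 18-27 4-15z"/><path d="M426 16l-108 0-16 40 2 28 17 7 24 3 27 0 20 14 11-12 16-22 37-23-16-8-12-11-2-8z"/><path d="M263 360l-9 0 2 29-3 7-1 26-4 14 91-4 42 0 9 2 2-2 4-12 0-27-4-6-12-11-15-3-11 3-45 4-24-14z"/><path d="M591 16l-43 1 0 4-12 14-4 9-9 31-6 51-11 18 22 8 12-1 22-16 8-19 8 2 14-4z"/>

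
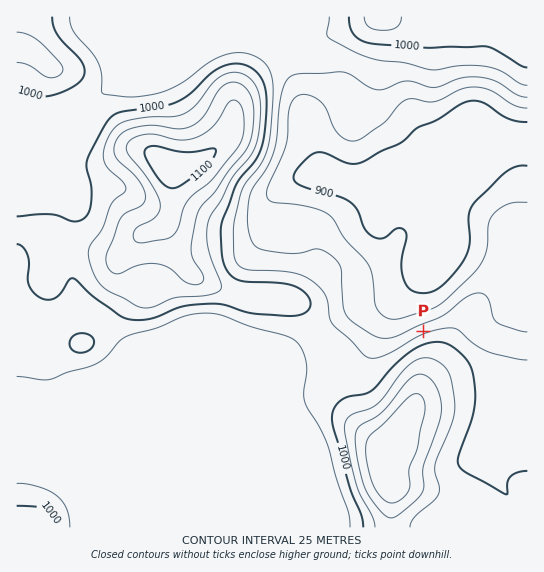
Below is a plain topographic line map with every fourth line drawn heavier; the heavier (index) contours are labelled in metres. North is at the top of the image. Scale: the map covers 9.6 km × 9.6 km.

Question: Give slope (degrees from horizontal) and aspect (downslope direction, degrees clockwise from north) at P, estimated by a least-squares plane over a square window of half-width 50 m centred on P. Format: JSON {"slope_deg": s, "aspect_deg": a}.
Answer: {"slope_deg": 8, "aspect_deg": 338}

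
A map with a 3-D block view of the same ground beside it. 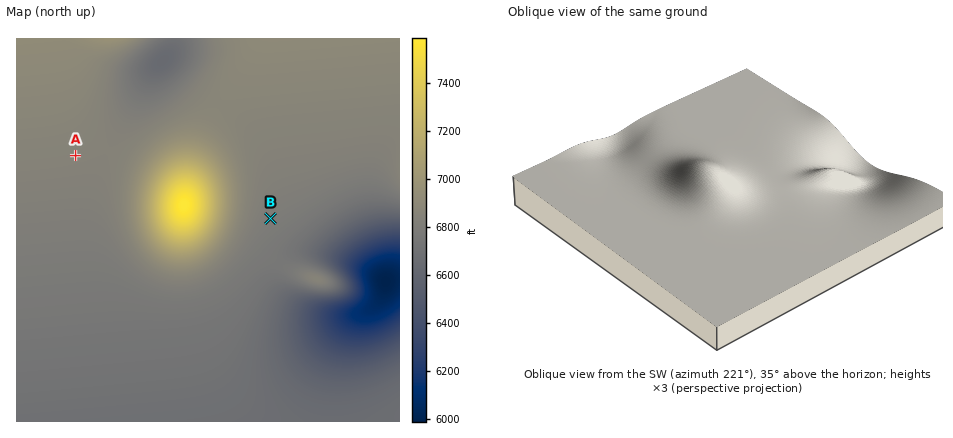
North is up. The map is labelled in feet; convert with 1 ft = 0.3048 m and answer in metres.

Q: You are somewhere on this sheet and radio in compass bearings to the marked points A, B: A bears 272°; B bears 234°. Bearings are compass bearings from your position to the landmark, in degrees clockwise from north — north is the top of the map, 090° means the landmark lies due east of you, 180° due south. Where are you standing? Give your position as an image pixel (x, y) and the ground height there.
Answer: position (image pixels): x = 344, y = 165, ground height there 2079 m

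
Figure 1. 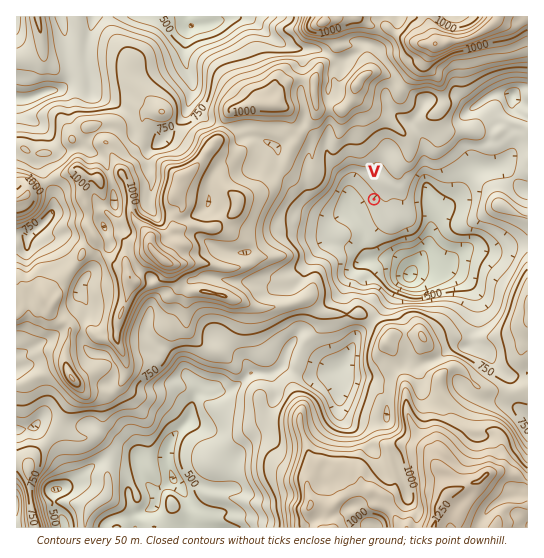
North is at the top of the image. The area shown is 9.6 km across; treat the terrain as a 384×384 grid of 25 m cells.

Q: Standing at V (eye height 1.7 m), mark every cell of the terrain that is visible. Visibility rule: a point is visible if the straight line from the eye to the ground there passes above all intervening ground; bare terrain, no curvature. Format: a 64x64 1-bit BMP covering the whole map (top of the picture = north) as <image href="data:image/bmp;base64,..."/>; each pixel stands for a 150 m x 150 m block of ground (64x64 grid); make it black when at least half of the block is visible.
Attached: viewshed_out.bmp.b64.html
<image width="64" height="64" href="data:image/bmp;base64,Qk0+AgAAAAAAAD4AAAAoAAAAQAAAAEAAAAABAAEAAAAAAAACAAATCwAAEwsAAAIAAAAAAAAA////AAAAAAAAAAAAAAAAAAAAAAAAAAAAAAAAAAAAAAAAAAAAAAAAAAAAAAAAAAAAAAAAAAAYAQAAAAAAABgAIAAAAAAAOAA6AAAAAAdwCDwAAAAADjAQOAAAAAAIADwYAAAAAAgAPAgAAAAAAAA4HAAAAAAQAAAYAAAAABAAAAAAAAAAAAAAAAAAAAAAAAAAAAAAAAAAAAcAAAAAAAAAPgAAAAAAAAB4AAAAAAAAA5wAAAAAAAAADAAAAAAACAAOAAAAAAAMAA4AAAAAAAfgfgAAAAAAB/iPAAAAAAAP/wcAAAACA//+AwAAAAzj/8ADAAAAAA/+AAEAAAAAB/wAAAAAAAB/+AAAAAAIAD/wAAAAADgAP+AAAAAAYAP/4AAAAAAAA/9wAAAAAAAH//gAAAAAABd/+AAAAAAAD//sAAAAAAAP//wAAAAAAA//3AAAAAAADf/YAAAAAAAAx/gAAAAAAAAD8AAAAAAAAAPgAAAAAAAAA/AAAAAAAAAG8AAAAAAAABTwAAAAAAAAENgAAAAAAAAM2AAAAAAAAATIAAAAAAAAJvgAAAAAAADgcAAAAAAAAAAAAAAAAAAAAAAAAAAAAAAAAAAAAAAAAAAAAAAAAAAAAAAAAAAAAAAAABAAAAAAAAAAPAAAAAAAAABgAAAAAAAAAAAAAAAAAAAAAAAAAAAAAAAAAA=="/>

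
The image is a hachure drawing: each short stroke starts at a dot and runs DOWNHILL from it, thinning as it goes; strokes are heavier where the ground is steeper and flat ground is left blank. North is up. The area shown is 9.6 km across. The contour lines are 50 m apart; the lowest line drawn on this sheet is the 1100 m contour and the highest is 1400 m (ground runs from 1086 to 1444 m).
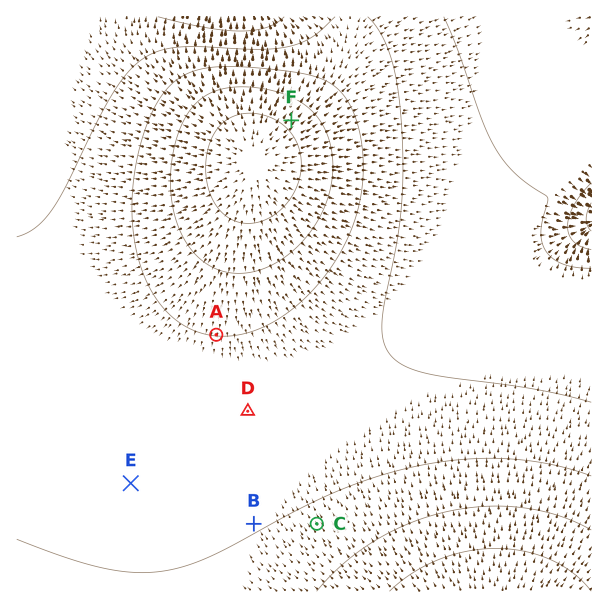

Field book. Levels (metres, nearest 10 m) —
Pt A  1300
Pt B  1300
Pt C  1310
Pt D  1280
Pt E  1280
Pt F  1390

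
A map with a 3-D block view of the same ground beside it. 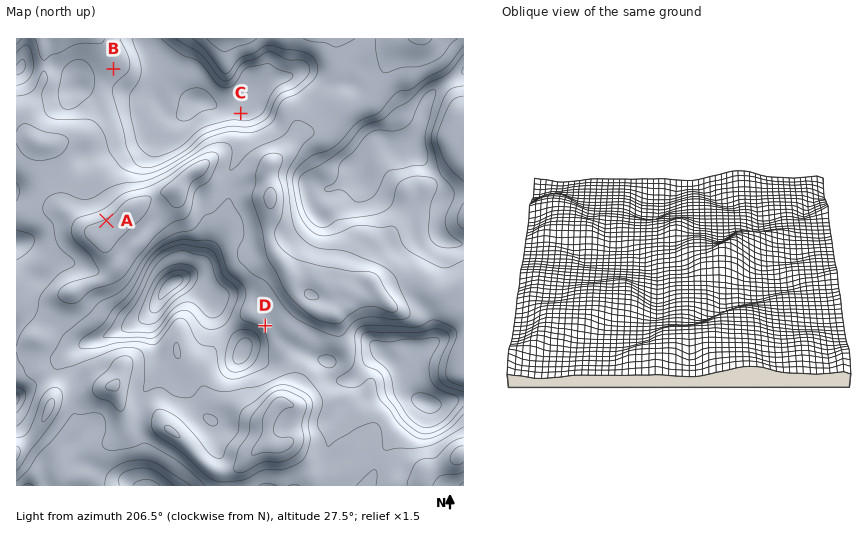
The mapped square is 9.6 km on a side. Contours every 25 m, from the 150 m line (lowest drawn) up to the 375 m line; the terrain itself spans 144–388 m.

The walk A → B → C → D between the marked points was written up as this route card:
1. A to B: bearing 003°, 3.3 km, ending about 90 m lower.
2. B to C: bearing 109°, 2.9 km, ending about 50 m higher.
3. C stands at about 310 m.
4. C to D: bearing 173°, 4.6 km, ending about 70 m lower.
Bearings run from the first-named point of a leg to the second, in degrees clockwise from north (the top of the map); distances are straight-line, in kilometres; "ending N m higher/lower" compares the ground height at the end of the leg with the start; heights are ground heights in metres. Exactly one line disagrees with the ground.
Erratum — Line 1: it should read "ending about 90 m higher".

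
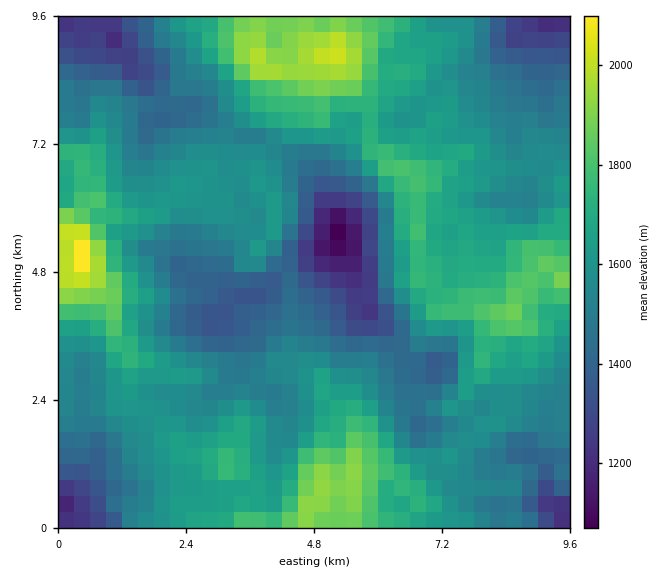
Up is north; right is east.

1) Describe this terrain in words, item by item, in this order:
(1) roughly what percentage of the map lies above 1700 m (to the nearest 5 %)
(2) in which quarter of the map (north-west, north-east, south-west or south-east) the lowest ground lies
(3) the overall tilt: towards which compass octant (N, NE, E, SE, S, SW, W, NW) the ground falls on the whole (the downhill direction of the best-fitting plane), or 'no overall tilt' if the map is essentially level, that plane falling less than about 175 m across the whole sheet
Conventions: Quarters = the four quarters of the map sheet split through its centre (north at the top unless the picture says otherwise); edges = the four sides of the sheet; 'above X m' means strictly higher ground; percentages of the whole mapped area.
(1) Roughly 25 % of the ground is higher than 1700 m.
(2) The lowest ground is in the north-east quarter.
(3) On the whole the map has no overall tilt.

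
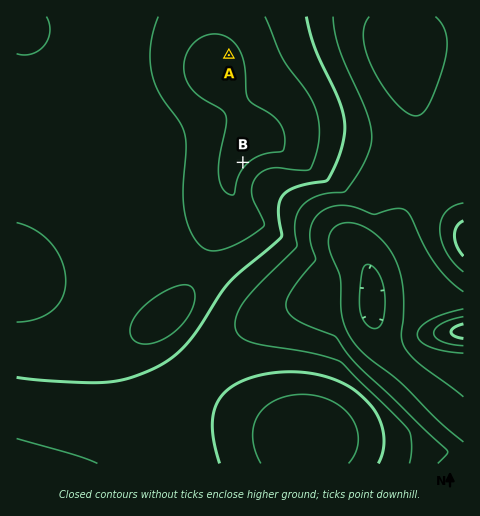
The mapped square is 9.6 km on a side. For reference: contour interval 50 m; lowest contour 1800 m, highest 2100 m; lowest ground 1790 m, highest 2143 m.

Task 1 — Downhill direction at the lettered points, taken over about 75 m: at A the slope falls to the NE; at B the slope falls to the SE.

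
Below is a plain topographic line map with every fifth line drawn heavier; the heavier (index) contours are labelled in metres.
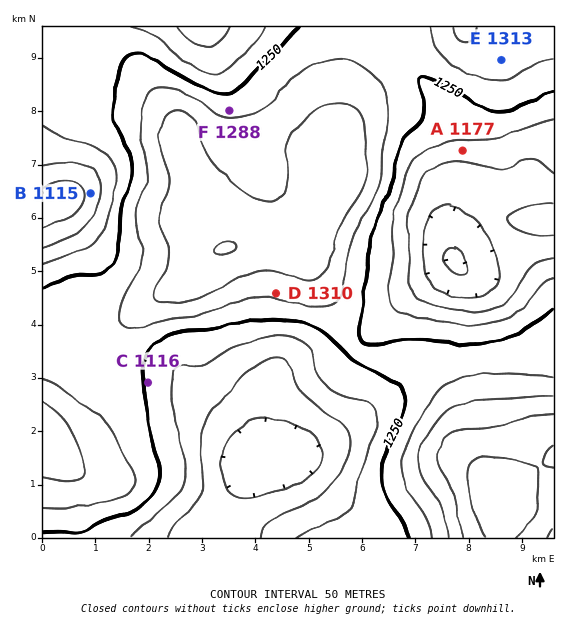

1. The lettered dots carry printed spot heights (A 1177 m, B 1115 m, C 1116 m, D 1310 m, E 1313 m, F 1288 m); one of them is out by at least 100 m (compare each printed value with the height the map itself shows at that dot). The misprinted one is C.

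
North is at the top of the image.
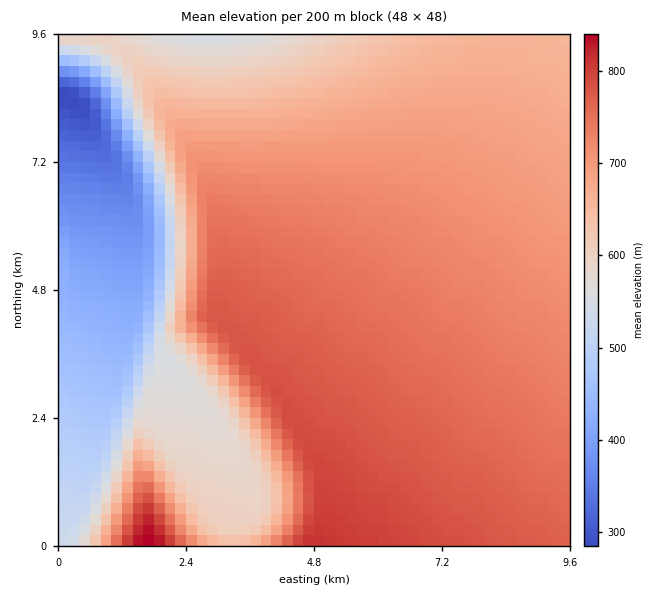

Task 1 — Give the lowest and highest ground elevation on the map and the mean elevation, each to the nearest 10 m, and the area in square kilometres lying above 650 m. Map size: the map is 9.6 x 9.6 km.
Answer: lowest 280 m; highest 840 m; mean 660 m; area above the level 63.1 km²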